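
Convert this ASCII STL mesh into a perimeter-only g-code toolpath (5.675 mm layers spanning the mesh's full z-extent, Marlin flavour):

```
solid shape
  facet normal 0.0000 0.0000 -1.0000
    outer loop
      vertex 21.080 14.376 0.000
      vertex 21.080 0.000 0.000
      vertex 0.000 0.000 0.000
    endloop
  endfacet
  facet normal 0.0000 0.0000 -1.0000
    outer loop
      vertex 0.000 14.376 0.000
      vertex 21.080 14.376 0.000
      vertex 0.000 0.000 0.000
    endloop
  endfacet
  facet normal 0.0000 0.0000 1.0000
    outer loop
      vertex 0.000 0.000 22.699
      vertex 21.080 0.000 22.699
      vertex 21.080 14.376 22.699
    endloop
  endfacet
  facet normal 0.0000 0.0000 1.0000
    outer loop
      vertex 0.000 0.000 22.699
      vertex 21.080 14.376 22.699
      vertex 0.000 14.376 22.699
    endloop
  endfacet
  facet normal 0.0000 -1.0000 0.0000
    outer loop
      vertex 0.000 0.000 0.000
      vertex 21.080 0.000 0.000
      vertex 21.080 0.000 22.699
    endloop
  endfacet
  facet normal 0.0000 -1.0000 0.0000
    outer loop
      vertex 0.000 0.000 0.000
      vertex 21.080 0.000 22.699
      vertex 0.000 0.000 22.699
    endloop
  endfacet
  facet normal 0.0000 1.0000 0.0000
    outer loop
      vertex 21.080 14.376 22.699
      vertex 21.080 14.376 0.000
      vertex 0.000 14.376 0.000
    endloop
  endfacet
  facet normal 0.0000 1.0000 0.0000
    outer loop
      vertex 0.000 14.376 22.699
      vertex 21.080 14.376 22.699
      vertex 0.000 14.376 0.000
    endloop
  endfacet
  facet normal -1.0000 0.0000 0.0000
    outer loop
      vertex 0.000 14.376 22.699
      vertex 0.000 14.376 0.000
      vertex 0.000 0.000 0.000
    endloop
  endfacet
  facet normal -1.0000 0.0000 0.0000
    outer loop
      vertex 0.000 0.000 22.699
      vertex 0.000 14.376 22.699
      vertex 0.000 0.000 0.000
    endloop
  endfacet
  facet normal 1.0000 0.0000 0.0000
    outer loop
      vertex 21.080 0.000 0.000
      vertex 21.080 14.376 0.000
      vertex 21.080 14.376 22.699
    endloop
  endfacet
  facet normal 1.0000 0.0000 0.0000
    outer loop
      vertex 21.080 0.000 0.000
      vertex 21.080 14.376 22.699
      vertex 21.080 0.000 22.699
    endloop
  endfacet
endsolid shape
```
; perimeter-only toolpath
G21 ; units = mm
G90 ; absolute positioning
G28 ; home
; layer 1
G0 Z5.675
G0 X0.000 Y0.000
G1 X21.080 Y0.000
G1 X21.080 Y14.376
G1 X0.000 Y14.376
G1 X0.000 Y0.000
; layer 2
G0 Z11.350
G0 X0.000 Y0.000
G1 X21.080 Y0.000
G1 X21.080 Y14.376
G1 X0.000 Y14.376
G1 X0.000 Y0.000
; layer 3
G0 Z17.024
G0 X0.000 Y0.000
G1 X21.080 Y0.000
G1 X21.080 Y14.376
G1 X0.000 Y14.376
G1 X0.000 Y0.000
; layer 4
G0 Z22.699
G0 X0.000 Y0.000
G1 X21.080 Y0.000
G1 X21.080 Y14.376
G1 X0.000 Y14.376
G1 X0.000 Y0.000
M2 ; end

The solid is a rectangular box, roughly 21.1 × 14.4 mm footprint and 22.7 mm tall. Slicing at Δz = 5.675 mm — 4 equal slices spanning the solid's height, so layer i sits at z = i·h/4 — gives 4 non-empty perimeters. Each is a 4-segment closed polygon; G0 lifts to the layer z and rapids to the start vertex, then G1 traces the edges.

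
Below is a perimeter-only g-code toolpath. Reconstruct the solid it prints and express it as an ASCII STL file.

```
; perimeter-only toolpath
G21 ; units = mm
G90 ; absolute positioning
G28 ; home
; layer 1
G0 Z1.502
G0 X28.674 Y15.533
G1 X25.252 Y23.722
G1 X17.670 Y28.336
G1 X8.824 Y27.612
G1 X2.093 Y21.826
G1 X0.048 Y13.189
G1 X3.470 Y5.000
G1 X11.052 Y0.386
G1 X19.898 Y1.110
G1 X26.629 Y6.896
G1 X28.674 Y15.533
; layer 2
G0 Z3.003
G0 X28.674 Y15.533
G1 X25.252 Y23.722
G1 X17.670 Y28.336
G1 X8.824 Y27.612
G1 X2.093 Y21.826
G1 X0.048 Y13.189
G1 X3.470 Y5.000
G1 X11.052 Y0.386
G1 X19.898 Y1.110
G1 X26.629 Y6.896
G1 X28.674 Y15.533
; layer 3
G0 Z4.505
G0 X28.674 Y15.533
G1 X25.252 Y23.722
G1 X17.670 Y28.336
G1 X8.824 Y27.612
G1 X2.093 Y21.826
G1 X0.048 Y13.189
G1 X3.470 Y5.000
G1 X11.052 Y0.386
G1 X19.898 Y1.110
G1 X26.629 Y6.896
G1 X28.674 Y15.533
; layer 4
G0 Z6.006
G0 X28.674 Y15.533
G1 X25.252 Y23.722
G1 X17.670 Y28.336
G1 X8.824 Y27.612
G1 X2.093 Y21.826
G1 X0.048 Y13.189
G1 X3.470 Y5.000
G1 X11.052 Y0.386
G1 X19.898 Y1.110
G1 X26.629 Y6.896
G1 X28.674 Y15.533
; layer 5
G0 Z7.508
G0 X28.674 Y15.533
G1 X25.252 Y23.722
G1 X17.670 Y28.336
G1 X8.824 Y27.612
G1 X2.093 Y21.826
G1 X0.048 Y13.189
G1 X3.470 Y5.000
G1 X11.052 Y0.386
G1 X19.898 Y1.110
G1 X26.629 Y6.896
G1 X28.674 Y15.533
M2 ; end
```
solid part
  facet normal 0.0000 0.0000 -1.0000
    outer loop
      vertex 17.670 28.336 0.000
      vertex 25.252 23.722 0.000
      vertex 28.674 15.533 0.000
    endloop
  endfacet
  facet normal 0.0000 0.0000 -1.0000
    outer loop
      vertex 8.824 27.612 0.000
      vertex 17.670 28.336 0.000
      vertex 28.674 15.533 0.000
    endloop
  endfacet
  facet normal 0.0000 0.0000 -1.0000
    outer loop
      vertex 2.093 21.826 0.000
      vertex 8.824 27.612 0.000
      vertex 28.674 15.533 0.000
    endloop
  endfacet
  facet normal 0.0000 0.0000 -1.0000
    outer loop
      vertex 0.048 13.189 0.000
      vertex 2.093 21.826 0.000
      vertex 28.674 15.533 0.000
    endloop
  endfacet
  facet normal 0.0000 0.0000 -1.0000
    outer loop
      vertex 3.470 5.000 0.000
      vertex 0.048 13.189 0.000
      vertex 28.674 15.533 0.000
    endloop
  endfacet
  facet normal 0.0000 0.0000 -1.0000
    outer loop
      vertex 11.052 0.386 0.000
      vertex 3.470 5.000 0.000
      vertex 28.674 15.533 0.000
    endloop
  endfacet
  facet normal 0.0000 0.0000 -1.0000
    outer loop
      vertex 19.898 1.110 0.000
      vertex 11.052 0.386 0.000
      vertex 28.674 15.533 0.000
    endloop
  endfacet
  facet normal 0.0000 0.0000 -1.0000
    outer loop
      vertex 26.629 6.896 0.000
      vertex 19.898 1.110 0.000
      vertex 28.674 15.533 0.000
    endloop
  endfacet
  facet normal 0.0000 0.0000 1.0000
    outer loop
      vertex 28.674 15.533 7.508
      vertex 25.252 23.722 7.508
      vertex 17.670 28.336 7.508
    endloop
  endfacet
  facet normal 0.0000 0.0000 1.0000
    outer loop
      vertex 28.674 15.533 7.508
      vertex 17.670 28.336 7.508
      vertex 8.824 27.612 7.508
    endloop
  endfacet
  facet normal 0.0000 0.0000 1.0000
    outer loop
      vertex 28.674 15.533 7.508
      vertex 8.824 27.612 7.508
      vertex 2.093 21.826 7.508
    endloop
  endfacet
  facet normal 0.0000 0.0000 1.0000
    outer loop
      vertex 28.674 15.533 7.508
      vertex 2.093 21.826 7.508
      vertex 0.048 13.189 7.508
    endloop
  endfacet
  facet normal 0.0000 0.0000 1.0000
    outer loop
      vertex 28.674 15.533 7.508
      vertex 0.048 13.189 7.508
      vertex 3.470 5.000 7.508
    endloop
  endfacet
  facet normal 0.0000 0.0000 1.0000
    outer loop
      vertex 28.674 15.533 7.508
      vertex 3.470 5.000 7.508
      vertex 11.052 0.386 7.508
    endloop
  endfacet
  facet normal 0.0000 0.0000 1.0000
    outer loop
      vertex 28.674 15.533 7.508
      vertex 11.052 0.386 7.508
      vertex 19.898 1.110 7.508
    endloop
  endfacet
  facet normal 0.0000 0.0000 1.0000
    outer loop
      vertex 28.674 15.533 7.508
      vertex 19.898 1.110 7.508
      vertex 26.629 6.896 7.508
    endloop
  endfacet
  facet normal 0.9227 0.3856 0.0000
    outer loop
      vertex 28.674 15.533 0.000
      vertex 25.252 23.722 0.000
      vertex 25.252 23.722 7.508
    endloop
  endfacet
  facet normal 0.9227 0.3856 0.0000
    outer loop
      vertex 28.674 15.533 0.000
      vertex 25.252 23.722 7.508
      vertex 28.674 15.533 7.508
    endloop
  endfacet
  facet normal 0.5199 0.8543 0.0000
    outer loop
      vertex 25.252 23.722 0.000
      vertex 17.670 28.336 0.000
      vertex 17.670 28.336 7.508
    endloop
  endfacet
  facet normal 0.5199 0.8543 0.0000
    outer loop
      vertex 25.252 23.722 0.000
      vertex 17.670 28.336 7.508
      vertex 25.252 23.722 7.508
    endloop
  endfacet
  facet normal -0.0816 0.9967 0.0000
    outer loop
      vertex 17.670 28.336 0.000
      vertex 8.824 27.612 0.000
      vertex 8.824 27.612 7.508
    endloop
  endfacet
  facet normal -0.0816 0.9967 0.0000
    outer loop
      vertex 17.670 28.336 0.000
      vertex 8.824 27.612 7.508
      vertex 17.670 28.336 7.508
    endloop
  endfacet
  facet normal -0.6519 0.7583 0.0000
    outer loop
      vertex 8.824 27.612 0.000
      vertex 2.093 21.826 0.000
      vertex 2.093 21.826 7.508
    endloop
  endfacet
  facet normal -0.6519 0.7583 0.0000
    outer loop
      vertex 8.824 27.612 0.000
      vertex 2.093 21.826 7.508
      vertex 8.824 27.612 7.508
    endloop
  endfacet
  facet normal -0.9731 0.2304 0.0000
    outer loop
      vertex 2.093 21.826 0.000
      vertex 0.048 13.189 0.000
      vertex 0.048 13.189 7.508
    endloop
  endfacet
  facet normal -0.9731 0.2304 0.0000
    outer loop
      vertex 2.093 21.826 0.000
      vertex 0.048 13.189 7.508
      vertex 2.093 21.826 7.508
    endloop
  endfacet
  facet normal -0.9227 -0.3856 0.0000
    outer loop
      vertex 0.048 13.189 0.000
      vertex 3.470 5.000 0.000
      vertex 3.470 5.000 7.508
    endloop
  endfacet
  facet normal -0.9227 -0.3856 0.0000
    outer loop
      vertex 0.048 13.189 0.000
      vertex 3.470 5.000 7.508
      vertex 0.048 13.189 7.508
    endloop
  endfacet
  facet normal -0.5199 -0.8543 0.0000
    outer loop
      vertex 3.470 5.000 0.000
      vertex 11.052 0.386 0.000
      vertex 11.052 0.386 7.508
    endloop
  endfacet
  facet normal -0.5199 -0.8543 0.0000
    outer loop
      vertex 3.470 5.000 0.000
      vertex 11.052 0.386 7.508
      vertex 3.470 5.000 7.508
    endloop
  endfacet
  facet normal 0.0816 -0.9967 0.0000
    outer loop
      vertex 11.052 0.386 0.000
      vertex 19.898 1.110 0.000
      vertex 19.898 1.110 7.508
    endloop
  endfacet
  facet normal 0.0816 -0.9967 0.0000
    outer loop
      vertex 11.052 0.386 0.000
      vertex 19.898 1.110 7.508
      vertex 11.052 0.386 7.508
    endloop
  endfacet
  facet normal 0.6519 -0.7583 0.0000
    outer loop
      vertex 19.898 1.110 0.000
      vertex 26.629 6.896 0.000
      vertex 26.629 6.896 7.508
    endloop
  endfacet
  facet normal 0.6519 -0.7583 0.0000
    outer loop
      vertex 19.898 1.110 0.000
      vertex 26.629 6.896 7.508
      vertex 19.898 1.110 7.508
    endloop
  endfacet
  facet normal 0.9731 -0.2304 0.0000
    outer loop
      vertex 26.629 6.896 0.000
      vertex 28.674 15.533 0.000
      vertex 28.674 15.533 7.508
    endloop
  endfacet
  facet normal 0.9731 -0.2304 0.0000
    outer loop
      vertex 26.629 6.896 0.000
      vertex 28.674 15.533 7.508
      vertex 26.629 6.896 7.508
    endloop
  endfacet
endsolid part

The G0 Z moves step by Δz≈1.502 mm. Every layer's G1 loop is the same polygon, so the solid is a straight extrusion of it from z=0 to z≈7.51. Closing with flat bottom and top caps and triangulating gives 36 facets — a regular 10-sided prism (a cylinder approximated with 10 flat sides), circumscribed radius ≈ 14.4 mm, height ≈ 7.51 mm.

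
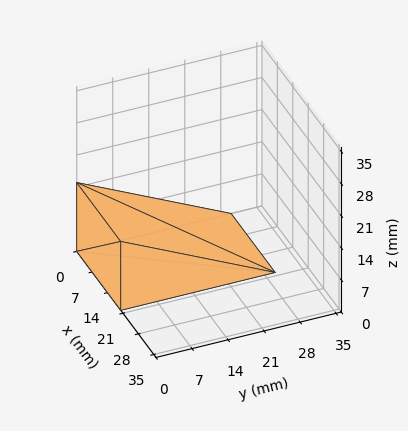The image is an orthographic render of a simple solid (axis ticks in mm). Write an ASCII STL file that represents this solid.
Reading the render: the shape is a wedge (ramp): 20 × 30 mm base, rising to 15 mm along the y=0 edge and sloping linearly to z=0 at y=30 (dimensions read to the nearest mm from the axis ticks). For the STL, each face is triangulated and given an outward normal.

solid part
  facet normal 0.0000 0.0000 -1.0000
    outer loop
      vertex 20.000 30.000 0.000
      vertex 20.000 0.000 0.000
      vertex 0.000 0.000 0.000
    endloop
  endfacet
  facet normal 0.0000 0.0000 -1.0000
    outer loop
      vertex 0.000 30.000 0.000
      vertex 20.000 30.000 0.000
      vertex 0.000 0.000 0.000
    endloop
  endfacet
  facet normal 0.0000 -1.0000 0.0000
    outer loop
      vertex 0.000 0.000 0.000
      vertex 20.000 0.000 0.000
      vertex 20.000 0.000 15.000
    endloop
  endfacet
  facet normal 0.0000 -1.0000 0.0000
    outer loop
      vertex 0.000 0.000 0.000
      vertex 20.000 0.000 15.000
      vertex 0.000 0.000 15.000
    endloop
  endfacet
  facet normal 0.0000 0.4472 0.8944
    outer loop
      vertex 0.000 0.000 15.000
      vertex 20.000 0.000 15.000
      vertex 20.000 30.000 0.000
    endloop
  endfacet
  facet normal 0.0000 0.4472 0.8944
    outer loop
      vertex 0.000 0.000 15.000
      vertex 20.000 30.000 0.000
      vertex 0.000 30.000 0.000
    endloop
  endfacet
  facet normal -1.0000 0.0000 0.0000
    outer loop
      vertex 0.000 0.000 15.000
      vertex 0.000 30.000 0.000
      vertex 0.000 0.000 0.000
    endloop
  endfacet
  facet normal 1.0000 0.0000 0.0000
    outer loop
      vertex 20.000 0.000 0.000
      vertex 20.000 30.000 0.000
      vertex 20.000 0.000 15.000
    endloop
  endfacet
endsolid part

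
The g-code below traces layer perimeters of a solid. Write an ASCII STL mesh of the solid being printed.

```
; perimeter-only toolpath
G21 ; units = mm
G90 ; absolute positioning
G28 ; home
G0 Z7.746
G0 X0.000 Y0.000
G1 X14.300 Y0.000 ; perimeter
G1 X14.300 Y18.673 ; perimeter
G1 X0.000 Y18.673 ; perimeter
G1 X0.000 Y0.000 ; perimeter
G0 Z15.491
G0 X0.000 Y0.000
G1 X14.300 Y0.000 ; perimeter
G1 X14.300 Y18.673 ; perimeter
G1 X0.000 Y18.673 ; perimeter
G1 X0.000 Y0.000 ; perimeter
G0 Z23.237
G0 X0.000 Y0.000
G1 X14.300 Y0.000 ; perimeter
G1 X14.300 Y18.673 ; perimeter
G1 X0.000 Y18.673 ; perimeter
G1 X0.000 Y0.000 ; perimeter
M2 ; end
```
solid part
  facet normal 0.0000 0.0000 -1.0000
    outer loop
      vertex 14.300 18.673 0.000
      vertex 14.300 0.000 0.000
      vertex 0.000 0.000 0.000
    endloop
  endfacet
  facet normal 0.0000 0.0000 -1.0000
    outer loop
      vertex 0.000 18.673 0.000
      vertex 14.300 18.673 0.000
      vertex 0.000 0.000 0.000
    endloop
  endfacet
  facet normal 0.0000 0.0000 1.0000
    outer loop
      vertex 0.000 0.000 23.237
      vertex 14.300 0.000 23.237
      vertex 14.300 18.673 23.237
    endloop
  endfacet
  facet normal 0.0000 0.0000 1.0000
    outer loop
      vertex 0.000 0.000 23.237
      vertex 14.300 18.673 23.237
      vertex 0.000 18.673 23.237
    endloop
  endfacet
  facet normal 0.0000 -1.0000 0.0000
    outer loop
      vertex 0.000 0.000 0.000
      vertex 14.300 0.000 0.000
      vertex 14.300 0.000 23.237
    endloop
  endfacet
  facet normal 0.0000 -1.0000 0.0000
    outer loop
      vertex 0.000 0.000 0.000
      vertex 14.300 0.000 23.237
      vertex 0.000 0.000 23.237
    endloop
  endfacet
  facet normal 0.0000 1.0000 0.0000
    outer loop
      vertex 14.300 18.673 23.237
      vertex 14.300 18.673 0.000
      vertex 0.000 18.673 0.000
    endloop
  endfacet
  facet normal 0.0000 1.0000 0.0000
    outer loop
      vertex 0.000 18.673 23.237
      vertex 14.300 18.673 23.237
      vertex 0.000 18.673 0.000
    endloop
  endfacet
  facet normal -1.0000 0.0000 0.0000
    outer loop
      vertex 0.000 18.673 23.237
      vertex 0.000 18.673 0.000
      vertex 0.000 0.000 0.000
    endloop
  endfacet
  facet normal -1.0000 0.0000 0.0000
    outer loop
      vertex 0.000 0.000 23.237
      vertex 0.000 18.673 23.237
      vertex 0.000 0.000 0.000
    endloop
  endfacet
  facet normal 1.0000 0.0000 0.0000
    outer loop
      vertex 14.300 0.000 0.000
      vertex 14.300 18.673 0.000
      vertex 14.300 18.673 23.237
    endloop
  endfacet
  facet normal 1.0000 0.0000 0.0000
    outer loop
      vertex 14.300 0.000 0.000
      vertex 14.300 18.673 23.237
      vertex 14.300 0.000 23.237
    endloop
  endfacet
endsolid part

The G0 Z moves step by Δz≈7.746 mm. Every layer's G1 loop is the same polygon, so the solid is a straight extrusion of it from z=0 to z≈23.2. Closing with flat bottom and top caps and triangulating gives 12 facets — a rectangular box, roughly 14.3 × 18.7 mm footprint and 23.2 mm tall.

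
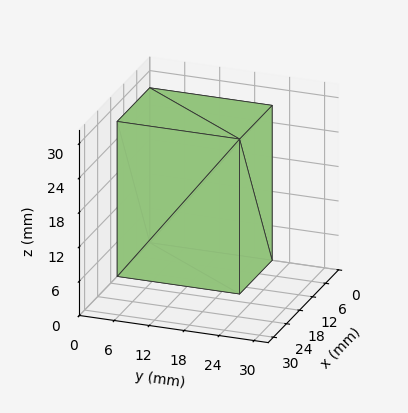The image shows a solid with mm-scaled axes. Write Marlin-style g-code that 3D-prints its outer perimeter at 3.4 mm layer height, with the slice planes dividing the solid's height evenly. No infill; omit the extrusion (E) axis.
Reading the render: the shape is a rectangular box, roughly 15 × 21 mm footprint and 27 mm tall (dimensions read to the nearest mm from the axis ticks). For the g-code, the solid's height is divided into equal slices at the stated Δz and each level perimeter traced with G1 moves after a G0 lift.

; perimeter-only toolpath
G21 ; units = mm
G90 ; absolute positioning
G28 ; home
; layer 1
G0 Z3.4
G0 X0.0 Y0.0
G1 X15.0 Y0.0
G1 X15.0 Y21.0
G1 X0.0 Y21.0
G1 X0.0 Y0.0
; layer 2
G0 Z6.8
G0 X0.0 Y0.0
G1 X15.0 Y0.0
G1 X15.0 Y21.0
G1 X0.0 Y21.0
G1 X0.0 Y0.0
; layer 3
G0 Z10.1
G0 X0.0 Y0.0
G1 X15.0 Y0.0
G1 X15.0 Y21.0
G1 X0.0 Y21.0
G1 X0.0 Y0.0
; layer 4
G0 Z13.5
G0 X0.0 Y0.0
G1 X15.0 Y0.0
G1 X15.0 Y21.0
G1 X0.0 Y21.0
G1 X0.0 Y0.0
; layer 5
G0 Z16.9
G0 X0.0 Y0.0
G1 X15.0 Y0.0
G1 X15.0 Y21.0
G1 X0.0 Y21.0
G1 X0.0 Y0.0
; layer 6
G0 Z20.2
G0 X0.0 Y0.0
G1 X15.0 Y0.0
G1 X15.0 Y21.0
G1 X0.0 Y21.0
G1 X0.0 Y0.0
; layer 7
G0 Z23.6
G0 X0.0 Y0.0
G1 X15.0 Y0.0
G1 X15.0 Y21.0
G1 X0.0 Y21.0
G1 X0.0 Y0.0
; layer 8
G0 Z27.0
G0 X0.0 Y0.0
G1 X15.0 Y0.0
G1 X15.0 Y21.0
G1 X0.0 Y21.0
G1 X0.0 Y0.0
M2 ; end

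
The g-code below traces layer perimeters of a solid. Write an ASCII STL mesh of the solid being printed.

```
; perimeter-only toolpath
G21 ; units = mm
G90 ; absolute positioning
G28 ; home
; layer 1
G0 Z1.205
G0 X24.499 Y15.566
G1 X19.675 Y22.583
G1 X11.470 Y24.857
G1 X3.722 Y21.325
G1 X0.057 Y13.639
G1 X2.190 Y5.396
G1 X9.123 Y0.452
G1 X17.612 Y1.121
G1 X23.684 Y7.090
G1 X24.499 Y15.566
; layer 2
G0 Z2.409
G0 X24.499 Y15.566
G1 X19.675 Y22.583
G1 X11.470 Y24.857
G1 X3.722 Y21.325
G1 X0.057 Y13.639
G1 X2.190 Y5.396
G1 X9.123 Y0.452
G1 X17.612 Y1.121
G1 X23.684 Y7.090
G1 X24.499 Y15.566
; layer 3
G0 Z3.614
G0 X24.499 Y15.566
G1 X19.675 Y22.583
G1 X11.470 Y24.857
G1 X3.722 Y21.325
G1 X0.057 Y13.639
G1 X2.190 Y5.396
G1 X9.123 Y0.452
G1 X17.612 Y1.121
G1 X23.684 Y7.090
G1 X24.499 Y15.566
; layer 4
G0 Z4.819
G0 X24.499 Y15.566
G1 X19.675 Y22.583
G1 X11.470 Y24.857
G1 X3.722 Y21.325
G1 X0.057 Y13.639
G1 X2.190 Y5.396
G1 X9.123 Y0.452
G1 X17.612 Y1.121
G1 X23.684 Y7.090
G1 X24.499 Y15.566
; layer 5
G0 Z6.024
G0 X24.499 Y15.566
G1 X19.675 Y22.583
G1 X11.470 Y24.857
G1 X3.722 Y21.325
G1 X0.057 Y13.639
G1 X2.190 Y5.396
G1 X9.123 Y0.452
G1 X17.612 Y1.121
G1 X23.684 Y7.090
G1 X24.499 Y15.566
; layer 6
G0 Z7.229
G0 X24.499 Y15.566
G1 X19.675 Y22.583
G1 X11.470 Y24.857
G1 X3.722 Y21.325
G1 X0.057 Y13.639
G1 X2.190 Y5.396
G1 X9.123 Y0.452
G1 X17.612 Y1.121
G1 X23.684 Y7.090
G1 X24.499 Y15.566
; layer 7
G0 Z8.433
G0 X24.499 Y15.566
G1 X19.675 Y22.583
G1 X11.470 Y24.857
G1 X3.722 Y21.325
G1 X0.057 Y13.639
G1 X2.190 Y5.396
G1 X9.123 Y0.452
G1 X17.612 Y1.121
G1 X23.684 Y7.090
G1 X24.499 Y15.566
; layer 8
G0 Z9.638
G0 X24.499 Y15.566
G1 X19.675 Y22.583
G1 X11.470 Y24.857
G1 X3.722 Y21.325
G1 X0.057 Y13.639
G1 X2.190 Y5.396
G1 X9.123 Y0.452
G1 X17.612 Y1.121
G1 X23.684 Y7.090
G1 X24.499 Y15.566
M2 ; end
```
solid part
  facet normal 0.0000 0.0000 -1.0000
    outer loop
      vertex 11.470 24.857 0.000
      vertex 19.675 22.583 0.000
      vertex 24.499 15.566 0.000
    endloop
  endfacet
  facet normal 0.0000 0.0000 -1.0000
    outer loop
      vertex 3.722 21.325 0.000
      vertex 11.470 24.857 0.000
      vertex 24.499 15.566 0.000
    endloop
  endfacet
  facet normal 0.0000 0.0000 -1.0000
    outer loop
      vertex 0.057 13.639 0.000
      vertex 3.722 21.325 0.000
      vertex 24.499 15.566 0.000
    endloop
  endfacet
  facet normal 0.0000 0.0000 -1.0000
    outer loop
      vertex 2.190 5.396 0.000
      vertex 0.057 13.639 0.000
      vertex 24.499 15.566 0.000
    endloop
  endfacet
  facet normal 0.0000 0.0000 -1.0000
    outer loop
      vertex 9.123 0.452 0.000
      vertex 2.190 5.396 0.000
      vertex 24.499 15.566 0.000
    endloop
  endfacet
  facet normal 0.0000 0.0000 -1.0000
    outer loop
      vertex 17.612 1.121 0.000
      vertex 9.123 0.452 0.000
      vertex 24.499 15.566 0.000
    endloop
  endfacet
  facet normal 0.0000 0.0000 -1.0000
    outer loop
      vertex 23.684 7.090 0.000
      vertex 17.612 1.121 0.000
      vertex 24.499 15.566 0.000
    endloop
  endfacet
  facet normal 0.0000 0.0000 1.0000
    outer loop
      vertex 24.499 15.566 9.638
      vertex 19.675 22.583 9.638
      vertex 11.470 24.857 9.638
    endloop
  endfacet
  facet normal 0.0000 0.0000 1.0000
    outer loop
      vertex 24.499 15.566 9.638
      vertex 11.470 24.857 9.638
      vertex 3.722 21.325 9.638
    endloop
  endfacet
  facet normal 0.0000 0.0000 1.0000
    outer loop
      vertex 24.499 15.566 9.638
      vertex 3.722 21.325 9.638
      vertex 0.057 13.639 9.638
    endloop
  endfacet
  facet normal 0.0000 0.0000 1.0000
    outer loop
      vertex 24.499 15.566 9.638
      vertex 0.057 13.639 9.638
      vertex 2.190 5.396 9.638
    endloop
  endfacet
  facet normal 0.0000 0.0000 1.0000
    outer loop
      vertex 24.499 15.566 9.638
      vertex 2.190 5.396 9.638
      vertex 9.123 0.452 9.638
    endloop
  endfacet
  facet normal 0.0000 0.0000 1.0000
    outer loop
      vertex 24.499 15.566 9.638
      vertex 9.123 0.452 9.638
      vertex 17.612 1.121 9.638
    endloop
  endfacet
  facet normal 0.0000 0.0000 1.0000
    outer loop
      vertex 24.499 15.566 9.638
      vertex 17.612 1.121 9.638
      vertex 23.684 7.090 9.638
    endloop
  endfacet
  facet normal 0.8241 0.5665 0.0000
    outer loop
      vertex 24.499 15.566 0.000
      vertex 19.675 22.583 0.000
      vertex 19.675 22.583 9.638
    endloop
  endfacet
  facet normal 0.8241 0.5665 0.0000
    outer loop
      vertex 24.499 15.566 0.000
      vertex 19.675 22.583 9.638
      vertex 24.499 15.566 9.638
    endloop
  endfacet
  facet normal 0.2671 0.9637 0.0000
    outer loop
      vertex 19.675 22.583 0.000
      vertex 11.470 24.857 0.000
      vertex 11.470 24.857 9.638
    endloop
  endfacet
  facet normal 0.2671 0.9637 0.0000
    outer loop
      vertex 19.675 22.583 0.000
      vertex 11.470 24.857 9.638
      vertex 19.675 22.583 9.638
    endloop
  endfacet
  facet normal -0.4148 0.9099 0.0000
    outer loop
      vertex 11.470 24.857 0.000
      vertex 3.722 21.325 0.000
      vertex 3.722 21.325 9.638
    endloop
  endfacet
  facet normal -0.4148 0.9099 0.0000
    outer loop
      vertex 11.470 24.857 0.000
      vertex 3.722 21.325 9.638
      vertex 11.470 24.857 9.638
    endloop
  endfacet
  facet normal -0.9026 0.4304 0.0000
    outer loop
      vertex 3.722 21.325 0.000
      vertex 0.057 13.639 0.000
      vertex 0.057 13.639 9.638
    endloop
  endfacet
  facet normal -0.9026 0.4304 0.0000
    outer loop
      vertex 3.722 21.325 0.000
      vertex 0.057 13.639 9.638
      vertex 3.722 21.325 9.638
    endloop
  endfacet
  facet normal -0.9681 -0.2505 0.0000
    outer loop
      vertex 0.057 13.639 0.000
      vertex 2.190 5.396 0.000
      vertex 2.190 5.396 9.638
    endloop
  endfacet
  facet normal -0.9681 -0.2505 0.0000
    outer loop
      vertex 0.057 13.639 0.000
      vertex 2.190 5.396 9.638
      vertex 0.057 13.639 9.638
    endloop
  endfacet
  facet normal -0.5806 -0.8142 0.0000
    outer loop
      vertex 2.190 5.396 0.000
      vertex 9.123 0.452 0.000
      vertex 9.123 0.452 9.638
    endloop
  endfacet
  facet normal -0.5806 -0.8142 0.0000
    outer loop
      vertex 2.190 5.396 0.000
      vertex 9.123 0.452 9.638
      vertex 2.190 5.396 9.638
    endloop
  endfacet
  facet normal 0.0786 -0.9969 0.0000
    outer loop
      vertex 9.123 0.452 0.000
      vertex 17.612 1.121 0.000
      vertex 17.612 1.121 9.638
    endloop
  endfacet
  facet normal 0.0786 -0.9969 0.0000
    outer loop
      vertex 9.123 0.452 0.000
      vertex 17.612 1.121 9.638
      vertex 9.123 0.452 9.638
    endloop
  endfacet
  facet normal 0.7010 -0.7131 0.0000
    outer loop
      vertex 17.612 1.121 0.000
      vertex 23.684 7.090 0.000
      vertex 23.684 7.090 9.638
    endloop
  endfacet
  facet normal 0.7010 -0.7131 0.0000
    outer loop
      vertex 17.612 1.121 0.000
      vertex 23.684 7.090 9.638
      vertex 17.612 1.121 9.638
    endloop
  endfacet
  facet normal 0.9954 -0.0957 0.0000
    outer loop
      vertex 23.684 7.090 0.000
      vertex 24.499 15.566 0.000
      vertex 24.499 15.566 9.638
    endloop
  endfacet
  facet normal 0.9954 -0.0957 0.0000
    outer loop
      vertex 23.684 7.090 0.000
      vertex 24.499 15.566 9.638
      vertex 23.684 7.090 9.638
    endloop
  endfacet
endsolid part

The G0 Z moves step by Δz≈1.205 mm. Every layer's G1 loop is the same polygon, so the solid is a straight extrusion of it from z=0 to z≈9.64. Closing with flat bottom and top caps and triangulating gives 32 facets — a regular 9-sided prism (a cylinder approximated with 9 flat sides), circumscribed radius ≈ 12.4 mm, height ≈ 9.64 mm.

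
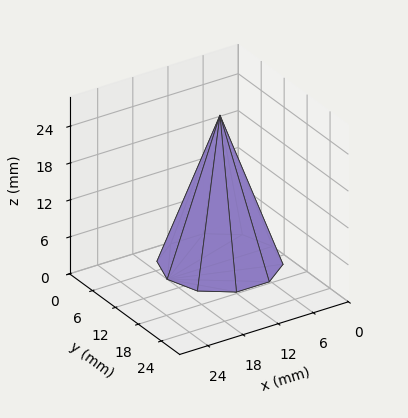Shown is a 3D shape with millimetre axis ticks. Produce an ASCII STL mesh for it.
Reading the render: the shape is a regular 10-sided pyramid, base circumscribed radius ≈ 9 mm, apex at z ≈ 24 mm (dimensions read to the nearest mm from the axis ticks). For the STL, each face is triangulated and given an outward normal.

solid part
  facet normal 0.0000 0.0000 -1.0000
    outer loop
      vertex 11.8 17.6 0.0
      vertex 16.3 14.3 0.0
      vertex 18.0 9.0 0.0
    endloop
  endfacet
  facet normal 0.0000 0.0000 -1.0000
    outer loop
      vertex 6.2 17.6 0.0
      vertex 11.8 17.6 0.0
      vertex 18.0 9.0 0.0
    endloop
  endfacet
  facet normal 0.0000 0.0000 -1.0000
    outer loop
      vertex 1.7 14.3 0.0
      vertex 6.2 17.6 0.0
      vertex 18.0 9.0 0.0
    endloop
  endfacet
  facet normal 0.0000 0.0000 -1.0000
    outer loop
      vertex 0.0 9.0 0.0
      vertex 1.7 14.3 0.0
      vertex 18.0 9.0 0.0
    endloop
  endfacet
  facet normal 0.0000 0.0000 -1.0000
    outer loop
      vertex 1.7 3.7 0.0
      vertex 0.0 9.0 0.0
      vertex 18.0 9.0 0.0
    endloop
  endfacet
  facet normal 0.0000 0.0000 -1.0000
    outer loop
      vertex 6.2 0.4 0.0
      vertex 1.7 3.7 0.0
      vertex 18.0 9.0 0.0
    endloop
  endfacet
  facet normal 0.0000 0.0000 -1.0000
    outer loop
      vertex 11.8 0.4 0.0
      vertex 6.2 0.4 0.0
      vertex 18.0 9.0 0.0
    endloop
  endfacet
  facet normal 0.0000 0.0000 -1.0000
    outer loop
      vertex 16.3 3.7 0.0
      vertex 11.8 0.4 0.0
      vertex 18.0 9.0 0.0
    endloop
  endfacet
  facet normal 0.8968 0.2876 0.3363
    outer loop
      vertex 18.0 9.0 0.0
      vertex 16.3 14.3 0.0
      vertex 9.0 9.0 24.0
    endloop
  endfacet
  facet normal 0.5568 0.7592 0.3370
    outer loop
      vertex 16.3 14.3 0.0
      vertex 11.8 17.6 0.0
      vertex 9.0 9.0 24.0
    endloop
  endfacet
  facet normal 0.0000 0.9414 0.3373
    outer loop
      vertex 11.8 17.6 0.0
      vertex 6.2 17.6 0.0
      vertex 9.0 9.0 24.0
    endloop
  endfacet
  facet normal -0.5568 0.7592 0.3370
    outer loop
      vertex 6.2 17.6 0.0
      vertex 1.7 14.3 0.0
      vertex 9.0 9.0 24.0
    endloop
  endfacet
  facet normal -0.8968 0.2876 0.3363
    outer loop
      vertex 1.7 14.3 0.0
      vertex 0.0 9.0 0.0
      vertex 9.0 9.0 24.0
    endloop
  endfacet
  facet normal -0.8968 -0.2876 0.3363
    outer loop
      vertex 0.0 9.0 0.0
      vertex 1.7 3.7 0.0
      vertex 9.0 9.0 24.0
    endloop
  endfacet
  facet normal -0.5568 -0.7592 0.3370
    outer loop
      vertex 1.7 3.7 0.0
      vertex 6.2 0.4 0.0
      vertex 9.0 9.0 24.0
    endloop
  endfacet
  facet normal 0.0000 -0.9414 0.3373
    outer loop
      vertex 6.2 0.4 0.0
      vertex 11.8 0.4 0.0
      vertex 9.0 9.0 24.0
    endloop
  endfacet
  facet normal 0.5568 -0.7592 0.3370
    outer loop
      vertex 11.8 0.4 0.0
      vertex 16.3 3.7 0.0
      vertex 9.0 9.0 24.0
    endloop
  endfacet
  facet normal 0.8968 -0.2876 0.3363
    outer loop
      vertex 16.3 3.7 0.0
      vertex 18.0 9.0 0.0
      vertex 9.0 9.0 24.0
    endloop
  endfacet
endsolid part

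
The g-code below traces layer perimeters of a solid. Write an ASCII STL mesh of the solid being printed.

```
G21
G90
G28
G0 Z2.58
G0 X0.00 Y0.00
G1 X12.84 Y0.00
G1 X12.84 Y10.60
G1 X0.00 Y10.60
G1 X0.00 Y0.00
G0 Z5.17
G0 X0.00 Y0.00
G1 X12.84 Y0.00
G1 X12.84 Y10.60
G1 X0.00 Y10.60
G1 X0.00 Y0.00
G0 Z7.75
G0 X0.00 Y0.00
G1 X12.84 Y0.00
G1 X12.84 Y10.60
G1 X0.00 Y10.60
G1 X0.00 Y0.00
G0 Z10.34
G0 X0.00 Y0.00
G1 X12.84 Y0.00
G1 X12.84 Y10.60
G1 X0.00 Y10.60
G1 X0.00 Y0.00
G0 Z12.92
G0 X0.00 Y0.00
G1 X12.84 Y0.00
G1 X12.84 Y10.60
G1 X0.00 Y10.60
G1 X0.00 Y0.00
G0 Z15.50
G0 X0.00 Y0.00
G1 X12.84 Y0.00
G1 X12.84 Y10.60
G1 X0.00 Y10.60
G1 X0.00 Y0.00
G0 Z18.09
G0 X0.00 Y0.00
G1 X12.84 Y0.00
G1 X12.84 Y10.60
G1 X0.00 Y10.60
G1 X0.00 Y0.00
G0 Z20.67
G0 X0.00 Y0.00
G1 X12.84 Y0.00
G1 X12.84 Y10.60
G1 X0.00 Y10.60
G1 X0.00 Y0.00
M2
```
solid part
  facet normal 0.0000 0.0000 -1.0000
    outer loop
      vertex 12.84 10.60 0.00
      vertex 12.84 0.00 0.00
      vertex 0.00 0.00 0.00
    endloop
  endfacet
  facet normal 0.0000 0.0000 -1.0000
    outer loop
      vertex 0.00 10.60 0.00
      vertex 12.84 10.60 0.00
      vertex 0.00 0.00 0.00
    endloop
  endfacet
  facet normal 0.0000 0.0000 1.0000
    outer loop
      vertex 0.00 0.00 20.67
      vertex 12.84 0.00 20.67
      vertex 12.84 10.60 20.67
    endloop
  endfacet
  facet normal 0.0000 0.0000 1.0000
    outer loop
      vertex 0.00 0.00 20.67
      vertex 12.84 10.60 20.67
      vertex 0.00 10.60 20.67
    endloop
  endfacet
  facet normal 0.0000 -1.0000 0.0000
    outer loop
      vertex 0.00 0.00 0.00
      vertex 12.84 0.00 0.00
      vertex 12.84 0.00 20.67
    endloop
  endfacet
  facet normal 0.0000 -1.0000 0.0000
    outer loop
      vertex 0.00 0.00 0.00
      vertex 12.84 0.00 20.67
      vertex 0.00 0.00 20.67
    endloop
  endfacet
  facet normal 0.0000 1.0000 0.0000
    outer loop
      vertex 12.84 10.60 20.67
      vertex 12.84 10.60 0.00
      vertex 0.00 10.60 0.00
    endloop
  endfacet
  facet normal 0.0000 1.0000 0.0000
    outer loop
      vertex 0.00 10.60 20.67
      vertex 12.84 10.60 20.67
      vertex 0.00 10.60 0.00
    endloop
  endfacet
  facet normal -1.0000 0.0000 0.0000
    outer loop
      vertex 0.00 10.60 20.67
      vertex 0.00 10.60 0.00
      vertex 0.00 0.00 0.00
    endloop
  endfacet
  facet normal -1.0000 0.0000 0.0000
    outer loop
      vertex 0.00 0.00 20.67
      vertex 0.00 10.60 20.67
      vertex 0.00 0.00 0.00
    endloop
  endfacet
  facet normal 1.0000 0.0000 0.0000
    outer loop
      vertex 12.84 0.00 0.00
      vertex 12.84 10.60 0.00
      vertex 12.84 10.60 20.67
    endloop
  endfacet
  facet normal 1.0000 0.0000 0.0000
    outer loop
      vertex 12.84 0.00 0.00
      vertex 12.84 10.60 20.67
      vertex 12.84 0.00 20.67
    endloop
  endfacet
endsolid part

The G0 Z moves step by Δz≈2.58 mm. Every layer's G1 loop is the same polygon, so the solid is a straight extrusion of it from z=0 to z≈20.7. Closing with flat bottom and top caps and triangulating gives 12 facets — a rectangular box, roughly 12.8 × 10.6 mm footprint and 20.7 mm tall.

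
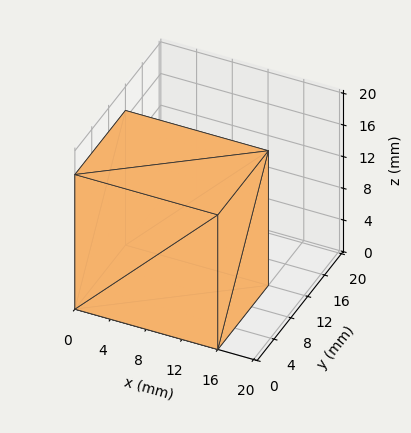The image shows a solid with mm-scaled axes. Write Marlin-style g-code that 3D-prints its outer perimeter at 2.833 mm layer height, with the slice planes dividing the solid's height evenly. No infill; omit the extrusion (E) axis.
Reading the render: the shape is a rectangular box, roughly 16 × 12 mm footprint and 17 mm tall (dimensions read to the nearest mm from the axis ticks). For the g-code, the solid's height is divided into equal slices at the stated Δz and each level perimeter traced with G1 moves after a G0 lift.

; perimeter-only toolpath
G21 ; units = mm
G90 ; absolute positioning
G28 ; home
; layer 1
G0 Z2.833
G0 X0.000 Y0.000
G1 X16.000 Y0.000
G1 X16.000 Y12.000
G1 X0.000 Y12.000
G1 X0.000 Y0.000
; layer 2
G0 Z5.667
G0 X0.000 Y0.000
G1 X16.000 Y0.000
G1 X16.000 Y12.000
G1 X0.000 Y12.000
G1 X0.000 Y0.000
; layer 3
G0 Z8.500
G0 X0.000 Y0.000
G1 X16.000 Y0.000
G1 X16.000 Y12.000
G1 X0.000 Y12.000
G1 X0.000 Y0.000
; layer 4
G0 Z11.333
G0 X0.000 Y0.000
G1 X16.000 Y0.000
G1 X16.000 Y12.000
G1 X0.000 Y12.000
G1 X0.000 Y0.000
; layer 5
G0 Z14.167
G0 X0.000 Y0.000
G1 X16.000 Y0.000
G1 X16.000 Y12.000
G1 X0.000 Y12.000
G1 X0.000 Y0.000
; layer 6
G0 Z17.000
G0 X0.000 Y0.000
G1 X16.000 Y0.000
G1 X16.000 Y12.000
G1 X0.000 Y12.000
G1 X0.000 Y0.000
M2 ; end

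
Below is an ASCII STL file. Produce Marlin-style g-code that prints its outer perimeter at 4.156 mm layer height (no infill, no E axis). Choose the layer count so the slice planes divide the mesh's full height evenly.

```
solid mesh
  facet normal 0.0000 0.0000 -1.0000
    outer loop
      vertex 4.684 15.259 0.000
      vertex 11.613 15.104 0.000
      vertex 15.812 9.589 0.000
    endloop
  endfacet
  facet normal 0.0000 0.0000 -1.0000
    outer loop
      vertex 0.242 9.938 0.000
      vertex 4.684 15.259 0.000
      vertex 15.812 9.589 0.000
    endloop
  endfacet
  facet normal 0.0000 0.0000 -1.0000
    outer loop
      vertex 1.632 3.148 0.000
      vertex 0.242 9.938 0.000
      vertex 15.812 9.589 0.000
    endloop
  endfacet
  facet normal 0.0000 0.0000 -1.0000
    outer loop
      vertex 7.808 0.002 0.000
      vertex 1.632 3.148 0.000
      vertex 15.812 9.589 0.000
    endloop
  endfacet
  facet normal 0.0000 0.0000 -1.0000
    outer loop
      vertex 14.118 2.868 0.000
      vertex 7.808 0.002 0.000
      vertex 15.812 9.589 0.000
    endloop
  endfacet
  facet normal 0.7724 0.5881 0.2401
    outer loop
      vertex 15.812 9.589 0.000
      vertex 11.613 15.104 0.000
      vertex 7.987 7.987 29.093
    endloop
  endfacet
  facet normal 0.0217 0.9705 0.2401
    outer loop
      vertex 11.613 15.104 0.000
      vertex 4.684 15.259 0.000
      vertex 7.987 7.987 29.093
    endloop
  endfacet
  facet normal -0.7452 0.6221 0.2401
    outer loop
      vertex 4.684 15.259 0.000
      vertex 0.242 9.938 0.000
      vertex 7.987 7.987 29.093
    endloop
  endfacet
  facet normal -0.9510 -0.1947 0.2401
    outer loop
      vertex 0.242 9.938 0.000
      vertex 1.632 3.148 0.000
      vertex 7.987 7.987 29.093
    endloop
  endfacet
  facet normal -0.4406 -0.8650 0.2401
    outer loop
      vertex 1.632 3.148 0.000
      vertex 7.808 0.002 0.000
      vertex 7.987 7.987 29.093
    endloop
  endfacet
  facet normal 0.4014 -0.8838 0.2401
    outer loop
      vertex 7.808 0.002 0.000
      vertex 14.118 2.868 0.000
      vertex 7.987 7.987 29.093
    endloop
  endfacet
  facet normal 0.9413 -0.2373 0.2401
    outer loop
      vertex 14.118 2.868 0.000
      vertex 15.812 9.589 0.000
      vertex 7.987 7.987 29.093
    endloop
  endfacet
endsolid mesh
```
; perimeter-only toolpath
G21 ; units = mm
G90 ; absolute positioning
G28 ; home
; layer 1
G0 Z4.156
G0 X14.694 Y9.360
G1 X11.095 Y14.087
G1 X5.156 Y14.220
G1 X1.348 Y9.659
G1 X2.540 Y3.839
G1 X7.834 Y1.143
G1 X13.242 Y3.599
G1 X14.694 Y9.360
; layer 2
G0 Z8.312
G0 X13.576 Y9.131
G1 X10.577 Y13.071
G1 X5.628 Y13.181
G1 X2.455 Y9.381
G1 X3.448 Y4.531
G1 X7.859 Y2.283
G1 X12.366 Y4.331
G1 X13.576 Y9.131
; layer 3
G0 Z12.468
G0 X12.458 Y8.902
G1 X10.059 Y12.054
G1 X6.100 Y12.142
G1 X3.561 Y9.102
G1 X4.356 Y5.222
G1 X7.885 Y3.424
G1 X11.490 Y5.062
G1 X12.458 Y8.902
; layer 4
G0 Z16.625
G0 X11.341 Y8.674
G1 X9.541 Y11.037
G1 X6.571 Y11.104
G1 X4.668 Y8.823
G1 X5.263 Y5.913
G1 X7.910 Y4.565
G1 X10.615 Y5.793
G1 X11.341 Y8.674
; layer 5
G0 Z20.781
G0 X10.223 Y8.445
G1 X9.023 Y10.020
G1 X7.043 Y10.065
G1 X5.774 Y8.544
G1 X6.171 Y6.604
G1 X7.936 Y5.706
G1 X9.739 Y6.524
G1 X10.223 Y8.445
; layer 6
G0 Z24.937
G0 X9.105 Y8.216
G1 X8.505 Y9.004
G1 X7.515 Y9.026
G1 X6.881 Y8.266
G1 X7.079 Y7.296
G1 X7.961 Y6.846
G1 X8.863 Y7.256
G1 X9.105 Y8.216
M2 ; end

The solid is a regular 7-sided pyramid, base circumscribed radius ≈ 7.99 mm, apex at z ≈ 29.1 mm. Slicing at Δz = 4.156 mm — 7 equal slices spanning the solid's height, so layer i sits at z = i·h/7 — gives 6 non-empty perimeters. Each is a 7-segment closed polygon; G0 lifts to the layer z and rapids to the start vertex, then G1 traces the edges. The cross-section shrinks linearly with z (the slice at the apex is degenerate and omitted).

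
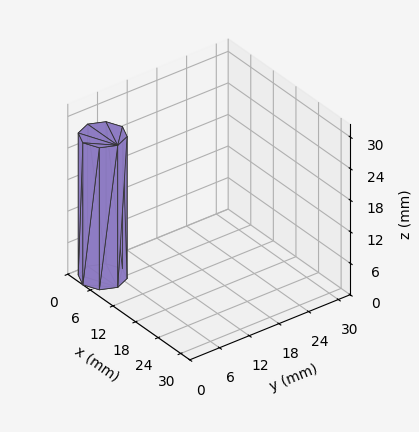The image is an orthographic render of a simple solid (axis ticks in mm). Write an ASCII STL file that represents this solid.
Reading the render: the shape is a regular 8-sided prism (a cylinder approximated with 8 flat sides), circumscribed radius ≈ 4 mm, height ≈ 27 mm (dimensions read to the nearest mm from the axis ticks). For the STL, each face is triangulated and given an outward normal.

solid part
  facet normal 0.0000 0.0000 -1.0000
    outer loop
      vertex 4.0 8.0 0.0
      vertex 6.8 6.8 0.0
      vertex 8.0 4.0 0.0
    endloop
  endfacet
  facet normal 0.0000 0.0000 -1.0000
    outer loop
      vertex 1.2 6.8 0.0
      vertex 4.0 8.0 0.0
      vertex 8.0 4.0 0.0
    endloop
  endfacet
  facet normal 0.0000 0.0000 -1.0000
    outer loop
      vertex 0.0 4.0 0.0
      vertex 1.2 6.8 0.0
      vertex 8.0 4.0 0.0
    endloop
  endfacet
  facet normal 0.0000 0.0000 -1.0000
    outer loop
      vertex 1.2 1.2 0.0
      vertex 0.0 4.0 0.0
      vertex 8.0 4.0 0.0
    endloop
  endfacet
  facet normal 0.0000 0.0000 -1.0000
    outer loop
      vertex 4.0 0.0 0.0
      vertex 1.2 1.2 0.0
      vertex 8.0 4.0 0.0
    endloop
  endfacet
  facet normal 0.0000 0.0000 -1.0000
    outer loop
      vertex 6.8 1.2 0.0
      vertex 4.0 0.0 0.0
      vertex 8.0 4.0 0.0
    endloop
  endfacet
  facet normal 0.0000 0.0000 1.0000
    outer loop
      vertex 8.0 4.0 27.0
      vertex 6.8 6.8 27.0
      vertex 4.0 8.0 27.0
    endloop
  endfacet
  facet normal 0.0000 0.0000 1.0000
    outer loop
      vertex 8.0 4.0 27.0
      vertex 4.0 8.0 27.0
      vertex 1.2 6.8 27.0
    endloop
  endfacet
  facet normal 0.0000 0.0000 1.0000
    outer loop
      vertex 8.0 4.0 27.0
      vertex 1.2 6.8 27.0
      vertex 0.0 4.0 27.0
    endloop
  endfacet
  facet normal 0.0000 0.0000 1.0000
    outer loop
      vertex 8.0 4.0 27.0
      vertex 0.0 4.0 27.0
      vertex 1.2 1.2 27.0
    endloop
  endfacet
  facet normal 0.0000 0.0000 1.0000
    outer loop
      vertex 8.0 4.0 27.0
      vertex 1.2 1.2 27.0
      vertex 4.0 0.0 27.0
    endloop
  endfacet
  facet normal 0.0000 0.0000 1.0000
    outer loop
      vertex 8.0 4.0 27.0
      vertex 4.0 0.0 27.0
      vertex 6.8 1.2 27.0
    endloop
  endfacet
  facet normal 0.9191 0.3939 0.0000
    outer loop
      vertex 8.0 4.0 0.0
      vertex 6.8 6.8 0.0
      vertex 6.8 6.8 27.0
    endloop
  endfacet
  facet normal 0.9191 0.3939 0.0000
    outer loop
      vertex 8.0 4.0 0.0
      vertex 6.8 6.8 27.0
      vertex 8.0 4.0 27.0
    endloop
  endfacet
  facet normal 0.3939 0.9191 0.0000
    outer loop
      vertex 6.8 6.8 0.0
      vertex 4.0 8.0 0.0
      vertex 4.0 8.0 27.0
    endloop
  endfacet
  facet normal 0.3939 0.9191 0.0000
    outer loop
      vertex 6.8 6.8 0.0
      vertex 4.0 8.0 27.0
      vertex 6.8 6.8 27.0
    endloop
  endfacet
  facet normal -0.3939 0.9191 0.0000
    outer loop
      vertex 4.0 8.0 0.0
      vertex 1.2 6.8 0.0
      vertex 1.2 6.8 27.0
    endloop
  endfacet
  facet normal -0.3939 0.9191 0.0000
    outer loop
      vertex 4.0 8.0 0.0
      vertex 1.2 6.8 27.0
      vertex 4.0 8.0 27.0
    endloop
  endfacet
  facet normal -0.9191 0.3939 0.0000
    outer loop
      vertex 1.2 6.8 0.0
      vertex 0.0 4.0 0.0
      vertex 0.0 4.0 27.0
    endloop
  endfacet
  facet normal -0.9191 0.3939 0.0000
    outer loop
      vertex 1.2 6.8 0.0
      vertex 0.0 4.0 27.0
      vertex 1.2 6.8 27.0
    endloop
  endfacet
  facet normal -0.9191 -0.3939 0.0000
    outer loop
      vertex 0.0 4.0 0.0
      vertex 1.2 1.2 0.0
      vertex 1.2 1.2 27.0
    endloop
  endfacet
  facet normal -0.9191 -0.3939 0.0000
    outer loop
      vertex 0.0 4.0 0.0
      vertex 1.2 1.2 27.0
      vertex 0.0 4.0 27.0
    endloop
  endfacet
  facet normal -0.3939 -0.9191 0.0000
    outer loop
      vertex 1.2 1.2 0.0
      vertex 4.0 0.0 0.0
      vertex 4.0 0.0 27.0
    endloop
  endfacet
  facet normal -0.3939 -0.9191 0.0000
    outer loop
      vertex 1.2 1.2 0.0
      vertex 4.0 0.0 27.0
      vertex 1.2 1.2 27.0
    endloop
  endfacet
  facet normal 0.3939 -0.9191 0.0000
    outer loop
      vertex 4.0 0.0 0.0
      vertex 6.8 1.2 0.0
      vertex 6.8 1.2 27.0
    endloop
  endfacet
  facet normal 0.3939 -0.9191 0.0000
    outer loop
      vertex 4.0 0.0 0.0
      vertex 6.8 1.2 27.0
      vertex 4.0 0.0 27.0
    endloop
  endfacet
  facet normal 0.9191 -0.3939 0.0000
    outer loop
      vertex 6.8 1.2 0.0
      vertex 8.0 4.0 0.0
      vertex 8.0 4.0 27.0
    endloop
  endfacet
  facet normal 0.9191 -0.3939 0.0000
    outer loop
      vertex 6.8 1.2 0.0
      vertex 8.0 4.0 27.0
      vertex 6.8 1.2 27.0
    endloop
  endfacet
endsolid part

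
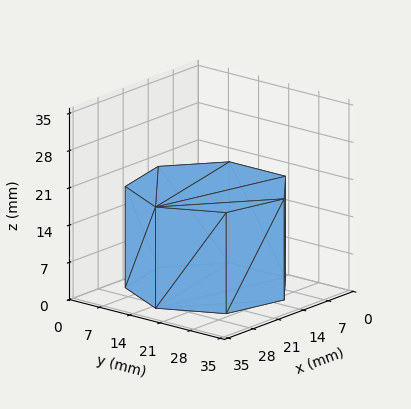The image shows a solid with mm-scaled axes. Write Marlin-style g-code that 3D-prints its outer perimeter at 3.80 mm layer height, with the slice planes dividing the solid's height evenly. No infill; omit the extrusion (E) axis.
Reading the render: the shape is a regular 7-sided prism (a cylinder approximated with 7 flat sides), circumscribed radius ≈ 15 mm, height ≈ 19 mm (dimensions read to the nearest mm from the axis ticks). For the g-code, the solid's height is divided into equal slices at the stated Δz and each level perimeter traced with G1 moves after a G0 lift.

; perimeter-only toolpath
G21 ; units = mm
G90 ; absolute positioning
G28 ; home
; layer 1
G0 Z3.80
G0 X30.00 Y15.00
G1 X24.35 Y26.73
G1 X11.66 Y29.62
G1 X1.49 Y21.51
G1 X1.49 Y8.49
G1 X11.66 Y0.38
G1 X24.35 Y3.27
G1 X30.00 Y15.00
; layer 2
G0 Z7.60
G0 X30.00 Y15.00
G1 X24.35 Y26.73
G1 X11.66 Y29.62
G1 X1.49 Y21.51
G1 X1.49 Y8.49
G1 X11.66 Y0.38
G1 X24.35 Y3.27
G1 X30.00 Y15.00
; layer 3
G0 Z11.40
G0 X30.00 Y15.00
G1 X24.35 Y26.73
G1 X11.66 Y29.62
G1 X1.49 Y21.51
G1 X1.49 Y8.49
G1 X11.66 Y0.38
G1 X24.35 Y3.27
G1 X30.00 Y15.00
; layer 4
G0 Z15.20
G0 X30.00 Y15.00
G1 X24.35 Y26.73
G1 X11.66 Y29.62
G1 X1.49 Y21.51
G1 X1.49 Y8.49
G1 X11.66 Y0.38
G1 X24.35 Y3.27
G1 X30.00 Y15.00
; layer 5
G0 Z19.00
G0 X30.00 Y15.00
G1 X24.35 Y26.73
G1 X11.66 Y29.62
G1 X1.49 Y21.51
G1 X1.49 Y8.49
G1 X11.66 Y0.38
G1 X24.35 Y3.27
G1 X30.00 Y15.00
M2 ; end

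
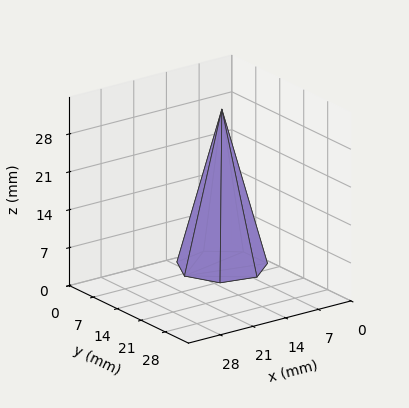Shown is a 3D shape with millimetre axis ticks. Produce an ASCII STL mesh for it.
Reading the render: the shape is a regular 7-sided pyramid, base circumscribed radius ≈ 8 mm, apex at z ≈ 29 mm (dimensions read to the nearest mm from the axis ticks). For the STL, each face is triangulated and given an outward normal.

solid part
  facet normal 0.0000 0.0000 -1.0000
    outer loop
      vertex 6.2 15.8 0.0
      vertex 13.0 14.3 0.0
      vertex 16.0 8.0 0.0
    endloop
  endfacet
  facet normal 0.0000 0.0000 -1.0000
    outer loop
      vertex 0.8 11.5 0.0
      vertex 6.2 15.8 0.0
      vertex 16.0 8.0 0.0
    endloop
  endfacet
  facet normal 0.0000 0.0000 -1.0000
    outer loop
      vertex 0.8 4.5 0.0
      vertex 0.8 11.5 0.0
      vertex 16.0 8.0 0.0
    endloop
  endfacet
  facet normal 0.0000 0.0000 -1.0000
    outer loop
      vertex 6.2 0.2 0.0
      vertex 0.8 4.5 0.0
      vertex 16.0 8.0 0.0
    endloop
  endfacet
  facet normal 0.0000 0.0000 -1.0000
    outer loop
      vertex 13.0 1.7 0.0
      vertex 6.2 0.2 0.0
      vertex 16.0 8.0 0.0
    endloop
  endfacet
  facet normal 0.8761 0.4172 0.2417
    outer loop
      vertex 16.0 8.0 0.0
      vertex 13.0 14.3 0.0
      vertex 8.0 8.0 29.0
    endloop
  endfacet
  facet normal 0.2090 0.9475 0.2419
    outer loop
      vertex 13.0 14.3 0.0
      vertex 6.2 15.8 0.0
      vertex 8.0 8.0 29.0
    endloop
  endfacet
  facet normal -0.6045 0.7591 0.2417
    outer loop
      vertex 6.2 15.8 0.0
      vertex 0.8 11.5 0.0
      vertex 8.0 8.0 29.0
    endloop
  endfacet
  facet normal -0.9705 0.0000 0.2410
    outer loop
      vertex 0.8 11.5 0.0
      vertex 0.8 4.5 0.0
      vertex 8.0 8.0 29.0
    endloop
  endfacet
  facet normal -0.6045 -0.7591 0.2417
    outer loop
      vertex 0.8 4.5 0.0
      vertex 6.2 0.2 0.0
      vertex 8.0 8.0 29.0
    endloop
  endfacet
  facet normal 0.2090 -0.9475 0.2419
    outer loop
      vertex 6.2 0.2 0.0
      vertex 13.0 1.7 0.0
      vertex 8.0 8.0 29.0
    endloop
  endfacet
  facet normal 0.8761 -0.4172 0.2417
    outer loop
      vertex 13.0 1.7 0.0
      vertex 16.0 8.0 0.0
      vertex 8.0 8.0 29.0
    endloop
  endfacet
endsolid part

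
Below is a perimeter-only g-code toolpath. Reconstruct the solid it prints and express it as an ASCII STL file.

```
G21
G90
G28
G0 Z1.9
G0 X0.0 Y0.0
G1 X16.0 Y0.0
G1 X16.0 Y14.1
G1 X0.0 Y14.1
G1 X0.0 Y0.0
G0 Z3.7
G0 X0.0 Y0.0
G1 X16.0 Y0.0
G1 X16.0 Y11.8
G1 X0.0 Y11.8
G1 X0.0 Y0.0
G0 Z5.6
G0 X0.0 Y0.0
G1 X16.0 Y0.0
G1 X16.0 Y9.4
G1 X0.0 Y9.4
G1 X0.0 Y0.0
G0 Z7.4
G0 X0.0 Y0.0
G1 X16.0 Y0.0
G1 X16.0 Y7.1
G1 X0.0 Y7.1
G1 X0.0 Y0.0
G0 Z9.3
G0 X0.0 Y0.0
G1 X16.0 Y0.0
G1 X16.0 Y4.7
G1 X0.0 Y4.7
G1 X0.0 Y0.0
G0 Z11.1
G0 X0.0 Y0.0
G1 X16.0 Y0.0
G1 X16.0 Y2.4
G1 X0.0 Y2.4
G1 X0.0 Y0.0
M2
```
solid part
  facet normal 0.0000 0.0000 -1.0000
    outer loop
      vertex 16.0 16.5 0.0
      vertex 16.0 0.0 0.0
      vertex 0.0 0.0 0.0
    endloop
  endfacet
  facet normal 0.0000 0.0000 -1.0000
    outer loop
      vertex 0.0 16.5 0.0
      vertex 16.0 16.5 0.0
      vertex 0.0 0.0 0.0
    endloop
  endfacet
  facet normal 0.0000 -1.0000 0.0000
    outer loop
      vertex 0.0 0.0 0.0
      vertex 16.0 0.0 0.0
      vertex 16.0 0.0 13.0
    endloop
  endfacet
  facet normal 0.0000 -1.0000 0.0000
    outer loop
      vertex 0.0 0.0 0.0
      vertex 16.0 0.0 13.0
      vertex 0.0 0.0 13.0
    endloop
  endfacet
  facet normal 0.0000 0.6189 0.7855
    outer loop
      vertex 0.0 0.0 13.0
      vertex 16.0 0.0 13.0
      vertex 16.0 16.5 0.0
    endloop
  endfacet
  facet normal 0.0000 0.6189 0.7855
    outer loop
      vertex 0.0 0.0 13.0
      vertex 16.0 16.5 0.0
      vertex 0.0 16.5 0.0
    endloop
  endfacet
  facet normal -1.0000 0.0000 0.0000
    outer loop
      vertex 0.0 0.0 13.0
      vertex 0.0 16.5 0.0
      vertex 0.0 0.0 0.0
    endloop
  endfacet
  facet normal 1.0000 0.0000 0.0000
    outer loop
      vertex 16.0 0.0 0.0
      vertex 16.0 16.5 0.0
      vertex 16.0 0.0 13.0
    endloop
  endfacet
endsolid part

The G0 Z moves step by Δz≈1.9 mm. The G1 loops shrink linearly with z, so the solid tapers from its base footprint up to z≈13. Closing with a flat bottom cap and the tapered top and triangulating gives 8 facets — a wedge (ramp): 16 × 16.5 mm base, rising to 13 mm along the y=0 edge and sloping linearly to z=0 at y=16.5.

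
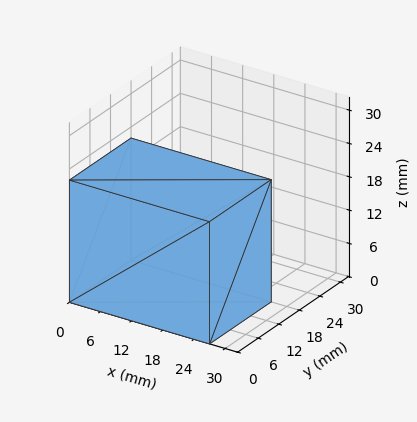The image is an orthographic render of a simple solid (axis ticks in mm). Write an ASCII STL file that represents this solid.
Reading the render: the shape is a rectangular box, roughly 27 × 18 mm footprint and 22 mm tall (dimensions read to the nearest mm from the axis ticks). For the STL, each face is triangulated and given an outward normal.

solid part
  facet normal 0.0000 0.0000 -1.0000
    outer loop
      vertex 27.0 18.0 0.0
      vertex 27.0 0.0 0.0
      vertex 0.0 0.0 0.0
    endloop
  endfacet
  facet normal 0.0000 0.0000 -1.0000
    outer loop
      vertex 0.0 18.0 0.0
      vertex 27.0 18.0 0.0
      vertex 0.0 0.0 0.0
    endloop
  endfacet
  facet normal 0.0000 0.0000 1.0000
    outer loop
      vertex 0.0 0.0 22.0
      vertex 27.0 0.0 22.0
      vertex 27.0 18.0 22.0
    endloop
  endfacet
  facet normal 0.0000 0.0000 1.0000
    outer loop
      vertex 0.0 0.0 22.0
      vertex 27.0 18.0 22.0
      vertex 0.0 18.0 22.0
    endloop
  endfacet
  facet normal 0.0000 -1.0000 0.0000
    outer loop
      vertex 0.0 0.0 0.0
      vertex 27.0 0.0 0.0
      vertex 27.0 0.0 22.0
    endloop
  endfacet
  facet normal 0.0000 -1.0000 0.0000
    outer loop
      vertex 0.0 0.0 0.0
      vertex 27.0 0.0 22.0
      vertex 0.0 0.0 22.0
    endloop
  endfacet
  facet normal 0.0000 1.0000 0.0000
    outer loop
      vertex 27.0 18.0 22.0
      vertex 27.0 18.0 0.0
      vertex 0.0 18.0 0.0
    endloop
  endfacet
  facet normal 0.0000 1.0000 0.0000
    outer loop
      vertex 0.0 18.0 22.0
      vertex 27.0 18.0 22.0
      vertex 0.0 18.0 0.0
    endloop
  endfacet
  facet normal -1.0000 0.0000 0.0000
    outer loop
      vertex 0.0 18.0 22.0
      vertex 0.0 18.0 0.0
      vertex 0.0 0.0 0.0
    endloop
  endfacet
  facet normal -1.0000 0.0000 0.0000
    outer loop
      vertex 0.0 0.0 22.0
      vertex 0.0 18.0 22.0
      vertex 0.0 0.0 0.0
    endloop
  endfacet
  facet normal 1.0000 0.0000 0.0000
    outer loop
      vertex 27.0 0.0 0.0
      vertex 27.0 18.0 0.0
      vertex 27.0 18.0 22.0
    endloop
  endfacet
  facet normal 1.0000 0.0000 0.0000
    outer loop
      vertex 27.0 0.0 0.0
      vertex 27.0 18.0 22.0
      vertex 27.0 0.0 22.0
    endloop
  endfacet
endsolid part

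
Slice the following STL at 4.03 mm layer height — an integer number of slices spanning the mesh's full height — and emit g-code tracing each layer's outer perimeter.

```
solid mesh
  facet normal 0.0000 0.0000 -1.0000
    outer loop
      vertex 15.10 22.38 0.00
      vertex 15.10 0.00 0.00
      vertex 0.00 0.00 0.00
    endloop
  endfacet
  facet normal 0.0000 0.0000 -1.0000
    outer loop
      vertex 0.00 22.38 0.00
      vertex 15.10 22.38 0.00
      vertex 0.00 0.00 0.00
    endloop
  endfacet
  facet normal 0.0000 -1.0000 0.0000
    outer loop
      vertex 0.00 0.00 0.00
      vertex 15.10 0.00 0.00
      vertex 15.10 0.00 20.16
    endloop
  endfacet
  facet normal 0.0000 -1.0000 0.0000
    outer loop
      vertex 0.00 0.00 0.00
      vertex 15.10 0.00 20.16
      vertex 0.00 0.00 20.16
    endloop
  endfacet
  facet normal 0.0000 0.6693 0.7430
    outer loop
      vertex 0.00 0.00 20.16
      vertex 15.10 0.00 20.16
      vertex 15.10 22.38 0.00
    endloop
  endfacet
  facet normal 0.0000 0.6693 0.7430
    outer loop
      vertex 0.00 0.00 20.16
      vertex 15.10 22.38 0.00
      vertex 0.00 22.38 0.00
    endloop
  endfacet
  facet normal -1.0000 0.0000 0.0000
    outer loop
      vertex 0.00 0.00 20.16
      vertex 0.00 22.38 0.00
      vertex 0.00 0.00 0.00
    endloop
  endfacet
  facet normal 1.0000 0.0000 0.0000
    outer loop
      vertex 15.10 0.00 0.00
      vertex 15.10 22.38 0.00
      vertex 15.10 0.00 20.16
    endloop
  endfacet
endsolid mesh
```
; perimeter-only toolpath
G21 ; units = mm
G90 ; absolute positioning
G28 ; home
; layer 1
G0 Z4.03
G0 X0.00 Y0.00
G1 X15.10 Y0.00
G1 X15.10 Y17.90
G1 X0.00 Y17.90
G1 X0.00 Y0.00
; layer 2
G0 Z8.06
G0 X0.00 Y0.00
G1 X15.10 Y0.00
G1 X15.10 Y13.43
G1 X0.00 Y13.43
G1 X0.00 Y0.00
; layer 3
G0 Z12.10
G0 X0.00 Y0.00
G1 X15.10 Y0.00
G1 X15.10 Y8.95
G1 X0.00 Y8.95
G1 X0.00 Y0.00
; layer 4
G0 Z16.13
G0 X0.00 Y0.00
G1 X15.10 Y0.00
G1 X15.10 Y4.48
G1 X0.00 Y4.48
G1 X0.00 Y0.00
M2 ; end

The solid is a wedge (ramp): 15.1 × 22.4 mm base, rising to 20.2 mm along the y=0 edge and sloping linearly to z=0 at y=22.4. Slicing at Δz = 4.03 mm — 5 equal slices spanning the solid's height, so layer i sits at z = i·h/5 — gives 4 non-empty perimeters. Each is a 4-segment closed polygon; G0 lifts to the layer z and rapids to the start vertex, then G1 traces the edges. The cross-section shrinks linearly with z (the slice at the apex is degenerate and omitted).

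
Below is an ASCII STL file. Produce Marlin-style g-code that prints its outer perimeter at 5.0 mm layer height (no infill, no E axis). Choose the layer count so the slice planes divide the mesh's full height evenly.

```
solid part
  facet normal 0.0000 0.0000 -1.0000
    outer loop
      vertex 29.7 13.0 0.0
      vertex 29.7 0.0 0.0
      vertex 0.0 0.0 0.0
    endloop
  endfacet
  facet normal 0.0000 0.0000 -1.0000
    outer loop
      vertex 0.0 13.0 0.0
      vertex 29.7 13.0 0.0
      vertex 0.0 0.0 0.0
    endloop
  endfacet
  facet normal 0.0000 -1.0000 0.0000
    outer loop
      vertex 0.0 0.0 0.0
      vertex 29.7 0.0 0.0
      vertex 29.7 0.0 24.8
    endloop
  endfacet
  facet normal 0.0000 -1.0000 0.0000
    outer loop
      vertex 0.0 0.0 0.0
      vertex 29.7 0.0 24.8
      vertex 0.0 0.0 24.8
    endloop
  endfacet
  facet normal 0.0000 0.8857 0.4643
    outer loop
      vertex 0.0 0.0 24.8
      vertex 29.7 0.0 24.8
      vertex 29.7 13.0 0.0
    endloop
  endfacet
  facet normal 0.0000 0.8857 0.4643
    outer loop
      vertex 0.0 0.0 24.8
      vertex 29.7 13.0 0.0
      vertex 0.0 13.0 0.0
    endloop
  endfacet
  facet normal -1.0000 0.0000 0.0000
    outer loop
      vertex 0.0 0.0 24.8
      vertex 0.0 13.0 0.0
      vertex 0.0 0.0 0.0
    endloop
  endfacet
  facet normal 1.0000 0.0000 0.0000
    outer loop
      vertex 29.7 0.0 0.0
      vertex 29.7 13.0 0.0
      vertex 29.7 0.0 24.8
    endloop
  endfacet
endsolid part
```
; perimeter-only toolpath
G21 ; units = mm
G90 ; absolute positioning
G28 ; home
; layer 1
G0 Z5.0
G0 X0.0 Y0.0
G1 X29.7 Y0.0
G1 X29.7 Y10.4
G1 X0.0 Y10.4
G1 X0.0 Y0.0
; layer 2
G0 Z9.9
G0 X0.0 Y0.0
G1 X29.7 Y0.0
G1 X29.7 Y7.8
G1 X0.0 Y7.8
G1 X0.0 Y0.0
; layer 3
G0 Z14.9
G0 X0.0 Y0.0
G1 X29.7 Y0.0
G1 X29.7 Y5.2
G1 X0.0 Y5.2
G1 X0.0 Y0.0
; layer 4
G0 Z19.8
G0 X0.0 Y0.0
G1 X29.7 Y0.0
G1 X29.7 Y2.6
G1 X0.0 Y2.6
G1 X0.0 Y0.0
M2 ; end

The solid is a wedge (ramp): 29.7 × 13 mm base, rising to 24.8 mm along the y=0 edge and sloping linearly to z=0 at y=13. Slicing at Δz = 5.0 mm — 5 equal slices spanning the solid's height, so layer i sits at z = i·h/5 — gives 4 non-empty perimeters. Each is a 4-segment closed polygon; G0 lifts to the layer z and rapids to the start vertex, then G1 traces the edges. The cross-section shrinks linearly with z (the slice at the apex is degenerate and omitted).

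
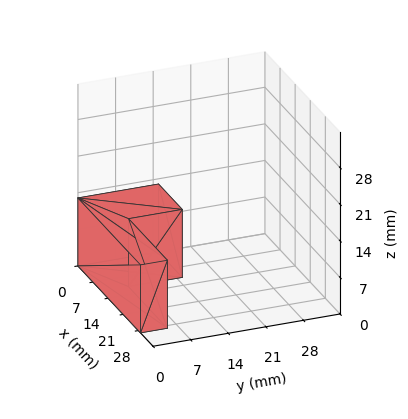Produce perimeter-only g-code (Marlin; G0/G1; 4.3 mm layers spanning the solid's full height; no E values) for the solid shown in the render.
Reading the render: the shape is an L-shaped prism: outer 29 × 15 mm, arm thicknesses ≈ 5 mm (horizontal) and 11 mm (vertical), extruded 13 mm in z (dimensions read to the nearest mm from the axis ticks). For the g-code, the solid's height is divided into equal slices at the stated Δz and each level perimeter traced with G1 moves after a G0 lift.

; perimeter-only toolpath
G21 ; units = mm
G90 ; absolute positioning
G28 ; home
; layer 1
G0 Z4.3
G0 X0.0 Y0.0
G1 X29.0 Y0.0
G1 X29.0 Y5.0
G1 X11.0 Y5.0
G1 X11.0 Y15.0
G1 X0.0 Y15.0
G1 X0.0 Y0.0
; layer 2
G0 Z8.7
G0 X0.0 Y0.0
G1 X29.0 Y0.0
G1 X29.0 Y5.0
G1 X11.0 Y5.0
G1 X11.0 Y15.0
G1 X0.0 Y15.0
G1 X0.0 Y0.0
; layer 3
G0 Z13.0
G0 X0.0 Y0.0
G1 X29.0 Y0.0
G1 X29.0 Y5.0
G1 X11.0 Y5.0
G1 X11.0 Y15.0
G1 X0.0 Y15.0
G1 X0.0 Y0.0
M2 ; end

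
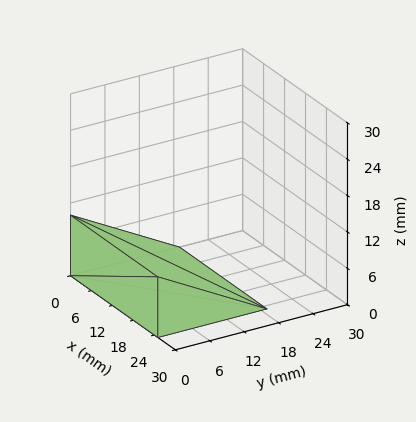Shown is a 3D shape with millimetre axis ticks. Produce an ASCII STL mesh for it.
Reading the render: the shape is a wedge (ramp): 25 × 19 mm base, rising to 10 mm along the y=0 edge and sloping linearly to z=0 at y=19 (dimensions read to the nearest mm from the axis ticks). For the STL, each face is triangulated and given an outward normal.

solid part
  facet normal 0.0000 0.0000 -1.0000
    outer loop
      vertex 25.000 19.000 0.000
      vertex 25.000 0.000 0.000
      vertex 0.000 0.000 0.000
    endloop
  endfacet
  facet normal 0.0000 0.0000 -1.0000
    outer loop
      vertex 0.000 19.000 0.000
      vertex 25.000 19.000 0.000
      vertex 0.000 0.000 0.000
    endloop
  endfacet
  facet normal 0.0000 -1.0000 0.0000
    outer loop
      vertex 0.000 0.000 0.000
      vertex 25.000 0.000 0.000
      vertex 25.000 0.000 10.000
    endloop
  endfacet
  facet normal 0.0000 -1.0000 0.0000
    outer loop
      vertex 0.000 0.000 0.000
      vertex 25.000 0.000 10.000
      vertex 0.000 0.000 10.000
    endloop
  endfacet
  facet normal 0.0000 0.4657 0.8849
    outer loop
      vertex 0.000 0.000 10.000
      vertex 25.000 0.000 10.000
      vertex 25.000 19.000 0.000
    endloop
  endfacet
  facet normal 0.0000 0.4657 0.8849
    outer loop
      vertex 0.000 0.000 10.000
      vertex 25.000 19.000 0.000
      vertex 0.000 19.000 0.000
    endloop
  endfacet
  facet normal -1.0000 0.0000 0.0000
    outer loop
      vertex 0.000 0.000 10.000
      vertex 0.000 19.000 0.000
      vertex 0.000 0.000 0.000
    endloop
  endfacet
  facet normal 1.0000 0.0000 0.0000
    outer loop
      vertex 25.000 0.000 0.000
      vertex 25.000 19.000 0.000
      vertex 25.000 0.000 10.000
    endloop
  endfacet
endsolid part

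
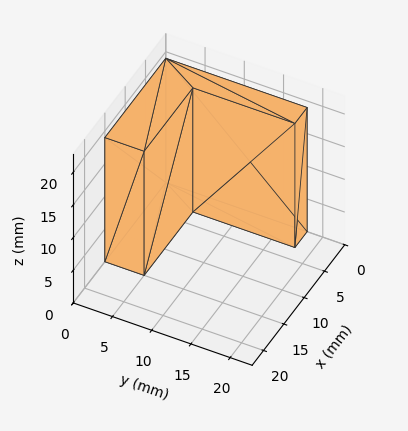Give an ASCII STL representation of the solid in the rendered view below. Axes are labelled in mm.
Reading the render: the shape is an L-shaped prism: outer 15 × 18 mm, arm thicknesses ≈ 5 mm (horizontal) and 3 mm (vertical), extruded 19 mm in z (dimensions read to the nearest mm from the axis ticks). For the STL, each face is triangulated and given an outward normal.

solid part
  facet normal 0.0000 0.0000 -1.0000
    outer loop
      vertex 15.000 5.000 0.000
      vertex 15.000 0.000 0.000
      vertex 0.000 0.000 0.000
    endloop
  endfacet
  facet normal 0.0000 0.0000 -1.0000
    outer loop
      vertex 3.000 5.000 0.000
      vertex 15.000 5.000 0.000
      vertex 0.000 0.000 0.000
    endloop
  endfacet
  facet normal 0.0000 0.0000 -1.0000
    outer loop
      vertex 3.000 18.000 0.000
      vertex 3.000 5.000 0.000
      vertex 0.000 0.000 0.000
    endloop
  endfacet
  facet normal 0.0000 0.0000 -1.0000
    outer loop
      vertex 0.000 18.000 0.000
      vertex 3.000 18.000 0.000
      vertex 0.000 0.000 0.000
    endloop
  endfacet
  facet normal 0.0000 0.0000 1.0000
    outer loop
      vertex 0.000 0.000 19.000
      vertex 15.000 0.000 19.000
      vertex 15.000 5.000 19.000
    endloop
  endfacet
  facet normal 0.0000 0.0000 1.0000
    outer loop
      vertex 0.000 0.000 19.000
      vertex 15.000 5.000 19.000
      vertex 3.000 5.000 19.000
    endloop
  endfacet
  facet normal 0.0000 0.0000 1.0000
    outer loop
      vertex 0.000 0.000 19.000
      vertex 3.000 5.000 19.000
      vertex 3.000 18.000 19.000
    endloop
  endfacet
  facet normal 0.0000 0.0000 1.0000
    outer loop
      vertex 0.000 0.000 19.000
      vertex 3.000 18.000 19.000
      vertex 0.000 18.000 19.000
    endloop
  endfacet
  facet normal 0.0000 -1.0000 0.0000
    outer loop
      vertex 0.000 0.000 0.000
      vertex 15.000 0.000 0.000
      vertex 15.000 0.000 19.000
    endloop
  endfacet
  facet normal 0.0000 -1.0000 0.0000
    outer loop
      vertex 0.000 0.000 0.000
      vertex 15.000 0.000 19.000
      vertex 0.000 0.000 19.000
    endloop
  endfacet
  facet normal 1.0000 0.0000 0.0000
    outer loop
      vertex 15.000 0.000 0.000
      vertex 15.000 5.000 0.000
      vertex 15.000 5.000 19.000
    endloop
  endfacet
  facet normal 1.0000 0.0000 0.0000
    outer loop
      vertex 15.000 0.000 0.000
      vertex 15.000 5.000 19.000
      vertex 15.000 0.000 19.000
    endloop
  endfacet
  facet normal 0.0000 1.0000 0.0000
    outer loop
      vertex 15.000 5.000 0.000
      vertex 3.000 5.000 0.000
      vertex 3.000 5.000 19.000
    endloop
  endfacet
  facet normal 0.0000 1.0000 0.0000
    outer loop
      vertex 15.000 5.000 0.000
      vertex 3.000 5.000 19.000
      vertex 15.000 5.000 19.000
    endloop
  endfacet
  facet normal 1.0000 0.0000 0.0000
    outer loop
      vertex 3.000 5.000 0.000
      vertex 3.000 18.000 0.000
      vertex 3.000 18.000 19.000
    endloop
  endfacet
  facet normal 1.0000 0.0000 0.0000
    outer loop
      vertex 3.000 5.000 0.000
      vertex 3.000 18.000 19.000
      vertex 3.000 5.000 19.000
    endloop
  endfacet
  facet normal 0.0000 1.0000 0.0000
    outer loop
      vertex 3.000 18.000 0.000
      vertex 0.000 18.000 0.000
      vertex 0.000 18.000 19.000
    endloop
  endfacet
  facet normal 0.0000 1.0000 0.0000
    outer loop
      vertex 3.000 18.000 0.000
      vertex 0.000 18.000 19.000
      vertex 3.000 18.000 19.000
    endloop
  endfacet
  facet normal -1.0000 0.0000 0.0000
    outer loop
      vertex 0.000 18.000 0.000
      vertex 0.000 0.000 0.000
      vertex 0.000 0.000 19.000
    endloop
  endfacet
  facet normal -1.0000 0.0000 0.0000
    outer loop
      vertex 0.000 18.000 0.000
      vertex 0.000 0.000 19.000
      vertex 0.000 18.000 19.000
    endloop
  endfacet
endsolid part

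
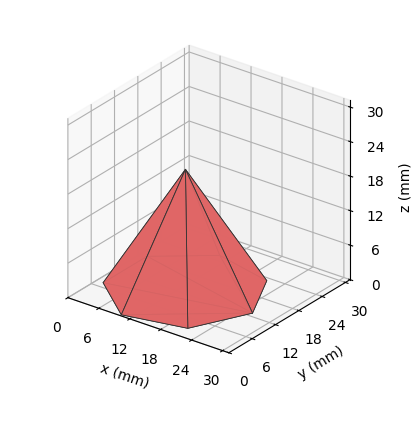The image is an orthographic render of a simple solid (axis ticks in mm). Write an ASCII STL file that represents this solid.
Reading the render: the shape is a regular 7-sided pyramid, base circumscribed radius ≈ 13 mm, apex at z ≈ 21 mm (dimensions read to the nearest mm from the axis ticks). For the STL, each face is triangulated and given an outward normal.

solid part
  facet normal 0.0000 0.0000 -1.0000
    outer loop
      vertex 10.11 25.67 0.00
      vertex 21.11 23.16 0.00
      vertex 26.00 13.00 0.00
    endloop
  endfacet
  facet normal 0.0000 0.0000 -1.0000
    outer loop
      vertex 1.29 18.64 0.00
      vertex 10.11 25.67 0.00
      vertex 26.00 13.00 0.00
    endloop
  endfacet
  facet normal 0.0000 0.0000 -1.0000
    outer loop
      vertex 1.29 7.36 0.00
      vertex 1.29 18.64 0.00
      vertex 26.00 13.00 0.00
    endloop
  endfacet
  facet normal 0.0000 0.0000 -1.0000
    outer loop
      vertex 10.11 0.33 0.00
      vertex 1.29 7.36 0.00
      vertex 26.00 13.00 0.00
    endloop
  endfacet
  facet normal 0.0000 0.0000 -1.0000
    outer loop
      vertex 21.11 2.84 0.00
      vertex 10.11 0.33 0.00
      vertex 26.00 13.00 0.00
    endloop
  endfacet
  facet normal 0.7869 0.3787 0.4871
    outer loop
      vertex 26.00 13.00 0.00
      vertex 21.11 23.16 0.00
      vertex 13.00 13.00 21.00
    endloop
  endfacet
  facet normal 0.1943 0.8515 0.4870
    outer loop
      vertex 21.11 23.16 0.00
      vertex 10.11 25.67 0.00
      vertex 13.00 13.00 21.00
    endloop
  endfacet
  facet normal -0.5444 0.6830 0.4870
    outer loop
      vertex 10.11 25.67 0.00
      vertex 1.29 18.64 0.00
      vertex 13.00 13.00 21.00
    endloop
  endfacet
  facet normal -0.8734 0.0000 0.4870
    outer loop
      vertex 1.29 18.64 0.00
      vertex 1.29 7.36 0.00
      vertex 13.00 13.00 21.00
    endloop
  endfacet
  facet normal -0.5444 -0.6830 0.4870
    outer loop
      vertex 1.29 7.36 0.00
      vertex 10.11 0.33 0.00
      vertex 13.00 13.00 21.00
    endloop
  endfacet
  facet normal 0.1943 -0.8515 0.4870
    outer loop
      vertex 10.11 0.33 0.00
      vertex 21.11 2.84 0.00
      vertex 13.00 13.00 21.00
    endloop
  endfacet
  facet normal 0.7869 -0.3787 0.4871
    outer loop
      vertex 21.11 2.84 0.00
      vertex 26.00 13.00 0.00
      vertex 13.00 13.00 21.00
    endloop
  endfacet
endsolid part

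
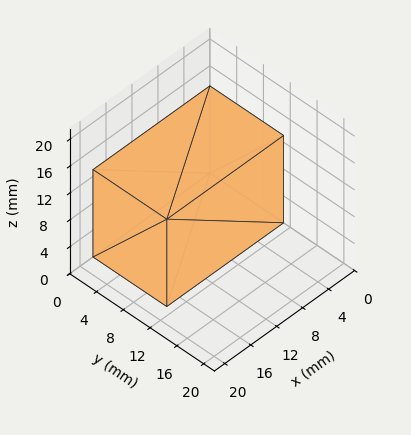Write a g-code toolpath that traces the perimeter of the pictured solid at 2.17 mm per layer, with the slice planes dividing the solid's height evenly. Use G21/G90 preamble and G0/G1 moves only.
Reading the render: the shape is a rectangular box, roughly 18 × 11 mm footprint and 13 mm tall (dimensions read to the nearest mm from the axis ticks). For the g-code, the solid's height is divided into equal slices at the stated Δz and each level perimeter traced with G1 moves after a G0 lift.

; perimeter-only toolpath
G21 ; units = mm
G90 ; absolute positioning
G28 ; home
; layer 1
G0 Z2.17
G0 X0.00 Y0.00
G1 X18.00 Y0.00
G1 X18.00 Y11.00
G1 X0.00 Y11.00
G1 X0.00 Y0.00
; layer 2
G0 Z4.33
G0 X0.00 Y0.00
G1 X18.00 Y0.00
G1 X18.00 Y11.00
G1 X0.00 Y11.00
G1 X0.00 Y0.00
; layer 3
G0 Z6.50
G0 X0.00 Y0.00
G1 X18.00 Y0.00
G1 X18.00 Y11.00
G1 X0.00 Y11.00
G1 X0.00 Y0.00
; layer 4
G0 Z8.67
G0 X0.00 Y0.00
G1 X18.00 Y0.00
G1 X18.00 Y11.00
G1 X0.00 Y11.00
G1 X0.00 Y0.00
; layer 5
G0 Z10.83
G0 X0.00 Y0.00
G1 X18.00 Y0.00
G1 X18.00 Y11.00
G1 X0.00 Y11.00
G1 X0.00 Y0.00
; layer 6
G0 Z13.00
G0 X0.00 Y0.00
G1 X18.00 Y0.00
G1 X18.00 Y11.00
G1 X0.00 Y11.00
G1 X0.00 Y0.00
M2 ; end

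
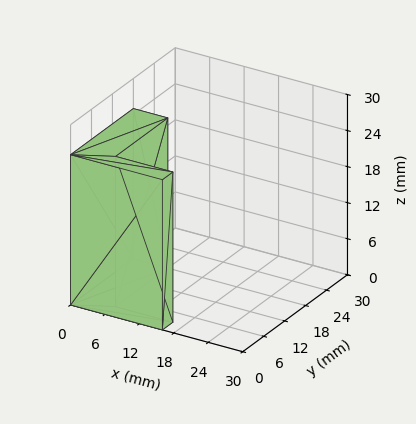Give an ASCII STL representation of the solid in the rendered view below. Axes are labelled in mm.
Reading the render: the shape is an L-shaped prism: outer 16 × 18 mm, arm thicknesses ≈ 3 mm (horizontal) and 6 mm (vertical), extruded 25 mm in z (dimensions read to the nearest mm from the axis ticks). For the STL, each face is triangulated and given an outward normal.

solid part
  facet normal 0.0000 0.0000 -1.0000
    outer loop
      vertex 16.000 3.000 0.000
      vertex 16.000 0.000 0.000
      vertex 0.000 0.000 0.000
    endloop
  endfacet
  facet normal 0.0000 0.0000 -1.0000
    outer loop
      vertex 6.000 3.000 0.000
      vertex 16.000 3.000 0.000
      vertex 0.000 0.000 0.000
    endloop
  endfacet
  facet normal 0.0000 0.0000 -1.0000
    outer loop
      vertex 6.000 18.000 0.000
      vertex 6.000 3.000 0.000
      vertex 0.000 0.000 0.000
    endloop
  endfacet
  facet normal 0.0000 0.0000 -1.0000
    outer loop
      vertex 0.000 18.000 0.000
      vertex 6.000 18.000 0.000
      vertex 0.000 0.000 0.000
    endloop
  endfacet
  facet normal 0.0000 0.0000 1.0000
    outer loop
      vertex 0.000 0.000 25.000
      vertex 16.000 0.000 25.000
      vertex 16.000 3.000 25.000
    endloop
  endfacet
  facet normal 0.0000 0.0000 1.0000
    outer loop
      vertex 0.000 0.000 25.000
      vertex 16.000 3.000 25.000
      vertex 6.000 3.000 25.000
    endloop
  endfacet
  facet normal 0.0000 0.0000 1.0000
    outer loop
      vertex 0.000 0.000 25.000
      vertex 6.000 3.000 25.000
      vertex 6.000 18.000 25.000
    endloop
  endfacet
  facet normal 0.0000 0.0000 1.0000
    outer loop
      vertex 0.000 0.000 25.000
      vertex 6.000 18.000 25.000
      vertex 0.000 18.000 25.000
    endloop
  endfacet
  facet normal 0.0000 -1.0000 0.0000
    outer loop
      vertex 0.000 0.000 0.000
      vertex 16.000 0.000 0.000
      vertex 16.000 0.000 25.000
    endloop
  endfacet
  facet normal 0.0000 -1.0000 0.0000
    outer loop
      vertex 0.000 0.000 0.000
      vertex 16.000 0.000 25.000
      vertex 0.000 0.000 25.000
    endloop
  endfacet
  facet normal 1.0000 0.0000 0.0000
    outer loop
      vertex 16.000 0.000 0.000
      vertex 16.000 3.000 0.000
      vertex 16.000 3.000 25.000
    endloop
  endfacet
  facet normal 1.0000 0.0000 0.0000
    outer loop
      vertex 16.000 0.000 0.000
      vertex 16.000 3.000 25.000
      vertex 16.000 0.000 25.000
    endloop
  endfacet
  facet normal 0.0000 1.0000 0.0000
    outer loop
      vertex 16.000 3.000 0.000
      vertex 6.000 3.000 0.000
      vertex 6.000 3.000 25.000
    endloop
  endfacet
  facet normal 0.0000 1.0000 0.0000
    outer loop
      vertex 16.000 3.000 0.000
      vertex 6.000 3.000 25.000
      vertex 16.000 3.000 25.000
    endloop
  endfacet
  facet normal 1.0000 0.0000 0.0000
    outer loop
      vertex 6.000 3.000 0.000
      vertex 6.000 18.000 0.000
      vertex 6.000 18.000 25.000
    endloop
  endfacet
  facet normal 1.0000 0.0000 0.0000
    outer loop
      vertex 6.000 3.000 0.000
      vertex 6.000 18.000 25.000
      vertex 6.000 3.000 25.000
    endloop
  endfacet
  facet normal 0.0000 1.0000 0.0000
    outer loop
      vertex 6.000 18.000 0.000
      vertex 0.000 18.000 0.000
      vertex 0.000 18.000 25.000
    endloop
  endfacet
  facet normal 0.0000 1.0000 0.0000
    outer loop
      vertex 6.000 18.000 0.000
      vertex 0.000 18.000 25.000
      vertex 6.000 18.000 25.000
    endloop
  endfacet
  facet normal -1.0000 0.0000 0.0000
    outer loop
      vertex 0.000 18.000 0.000
      vertex 0.000 0.000 0.000
      vertex 0.000 0.000 25.000
    endloop
  endfacet
  facet normal -1.0000 0.0000 0.0000
    outer loop
      vertex 0.000 18.000 0.000
      vertex 0.000 0.000 25.000
      vertex 0.000 18.000 25.000
    endloop
  endfacet
endsolid part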